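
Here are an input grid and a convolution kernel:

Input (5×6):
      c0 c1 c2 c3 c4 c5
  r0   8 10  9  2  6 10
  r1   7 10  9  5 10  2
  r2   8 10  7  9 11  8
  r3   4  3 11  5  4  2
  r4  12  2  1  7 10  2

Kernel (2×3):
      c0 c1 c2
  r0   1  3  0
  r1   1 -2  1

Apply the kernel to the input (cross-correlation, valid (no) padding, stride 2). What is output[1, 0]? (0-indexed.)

The receptive field on the input at this output position is [8 10 7 / 4 3 11]. Elementwise product with the kernel and sum: 8·1 + 10·3 + 4·1 + 3·-2 + 11·1.

47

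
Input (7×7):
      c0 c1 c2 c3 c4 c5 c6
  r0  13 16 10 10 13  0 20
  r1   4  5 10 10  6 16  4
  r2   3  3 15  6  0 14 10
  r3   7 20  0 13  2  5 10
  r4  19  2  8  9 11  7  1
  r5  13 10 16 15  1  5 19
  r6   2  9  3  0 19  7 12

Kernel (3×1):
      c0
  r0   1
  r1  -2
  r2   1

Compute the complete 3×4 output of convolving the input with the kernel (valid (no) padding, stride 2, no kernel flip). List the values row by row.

Output[0,0]: The receptive field on the input at this output position is [13 / 4 / 3]. Elementwise product with the kernel and sum: 13·1 + 4·-2 + 3·1.
Output[0,1]: The receptive field on the input at this output position is [10 / 10 / 15]. Elementwise product with the kernel and sum: 10·1 + 10·-2 + 15·1.

8 5 1 22
8 23 7 -9
-5 -21 28 -25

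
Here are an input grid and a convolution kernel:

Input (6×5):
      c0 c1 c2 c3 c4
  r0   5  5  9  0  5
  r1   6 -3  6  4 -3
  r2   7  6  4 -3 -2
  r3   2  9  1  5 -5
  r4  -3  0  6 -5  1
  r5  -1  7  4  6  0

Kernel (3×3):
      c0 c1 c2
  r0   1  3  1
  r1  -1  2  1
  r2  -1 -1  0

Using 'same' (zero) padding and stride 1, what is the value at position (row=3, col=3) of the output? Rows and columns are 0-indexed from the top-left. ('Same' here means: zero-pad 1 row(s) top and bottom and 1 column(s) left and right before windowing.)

-4

The receptive field on the zero-padded input at this output position is [4 -3 -2 / 1 5 -5 / 6 -5 1]. Elementwise product with the kernel and sum: 4·1 + -3·3 + -2·1 + 1·-1 + 5·2 + -5·1 + 6·-1 + -5·-1.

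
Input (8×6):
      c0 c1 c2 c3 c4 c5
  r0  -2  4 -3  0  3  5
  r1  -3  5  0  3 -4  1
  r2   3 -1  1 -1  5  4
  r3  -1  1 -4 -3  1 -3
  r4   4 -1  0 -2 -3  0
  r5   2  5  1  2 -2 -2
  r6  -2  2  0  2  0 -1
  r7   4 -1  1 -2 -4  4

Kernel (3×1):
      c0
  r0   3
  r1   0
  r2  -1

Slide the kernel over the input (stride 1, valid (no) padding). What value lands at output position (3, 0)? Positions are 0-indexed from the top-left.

-5

The receptive field on the input at this output position is [-1 / 4 / 2]. Elementwise product with the kernel and sum: -1·3 + 2·-1.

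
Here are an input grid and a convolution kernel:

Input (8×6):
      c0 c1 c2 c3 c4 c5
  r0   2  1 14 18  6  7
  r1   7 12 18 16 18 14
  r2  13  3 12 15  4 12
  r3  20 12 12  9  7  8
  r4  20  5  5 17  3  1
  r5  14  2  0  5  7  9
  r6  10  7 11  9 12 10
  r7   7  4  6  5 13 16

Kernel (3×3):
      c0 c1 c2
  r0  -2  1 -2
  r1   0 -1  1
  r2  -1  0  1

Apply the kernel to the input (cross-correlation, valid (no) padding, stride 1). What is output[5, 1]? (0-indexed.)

-15

The receptive field on the input at this output position is [2 0 5 / 7 11 9 / 4 6 5]. Elementwise product with the kernel and sum: 2·-2 + 0·1 + 5·-2 + 11·-1 + 9·1 + 4·-1 + 5·1.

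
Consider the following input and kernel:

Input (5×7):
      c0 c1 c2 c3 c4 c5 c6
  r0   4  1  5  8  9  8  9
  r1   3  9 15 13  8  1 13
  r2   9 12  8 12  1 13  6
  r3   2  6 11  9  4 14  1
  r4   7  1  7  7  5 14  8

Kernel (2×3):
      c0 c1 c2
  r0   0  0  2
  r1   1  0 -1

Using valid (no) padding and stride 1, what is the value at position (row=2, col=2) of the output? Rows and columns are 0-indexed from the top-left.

The receptive field on the input at this output position is [8 12 1 / 11 9 4]. Elementwise product with the kernel and sum: 1·2 + 11·1 + 4·-1.

9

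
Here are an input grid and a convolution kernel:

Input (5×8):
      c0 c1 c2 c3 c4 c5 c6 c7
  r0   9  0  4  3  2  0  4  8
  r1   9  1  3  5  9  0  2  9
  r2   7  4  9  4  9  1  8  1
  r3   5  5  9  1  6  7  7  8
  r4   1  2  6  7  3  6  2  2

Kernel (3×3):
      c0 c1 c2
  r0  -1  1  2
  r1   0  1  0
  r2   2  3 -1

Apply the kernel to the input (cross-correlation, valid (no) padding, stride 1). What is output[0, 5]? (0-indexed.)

47

The receptive field on the input at this output position is [0 4 8 / 0 2 9 / 1 8 1]. Elementwise product with the kernel and sum: 0·-1 + 4·1 + 8·2 + 2·1 + 1·2 + 8·3 + 1·-1.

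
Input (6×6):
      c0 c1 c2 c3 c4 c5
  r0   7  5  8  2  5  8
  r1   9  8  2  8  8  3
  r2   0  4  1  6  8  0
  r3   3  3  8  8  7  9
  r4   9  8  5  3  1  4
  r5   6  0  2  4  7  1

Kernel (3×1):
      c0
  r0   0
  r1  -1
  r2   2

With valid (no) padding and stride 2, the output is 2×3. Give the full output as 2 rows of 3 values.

Output[0,0]: The receptive field on the input at this output position is [7 / 9 / 0]. Elementwise product with the kernel and sum: 9·-1 + 0·2.
Output[0,1]: The receptive field on the input at this output position is [8 / 2 / 1]. Elementwise product with the kernel and sum: 2·-1 + 1·2.

-9 0 8
15 2 -5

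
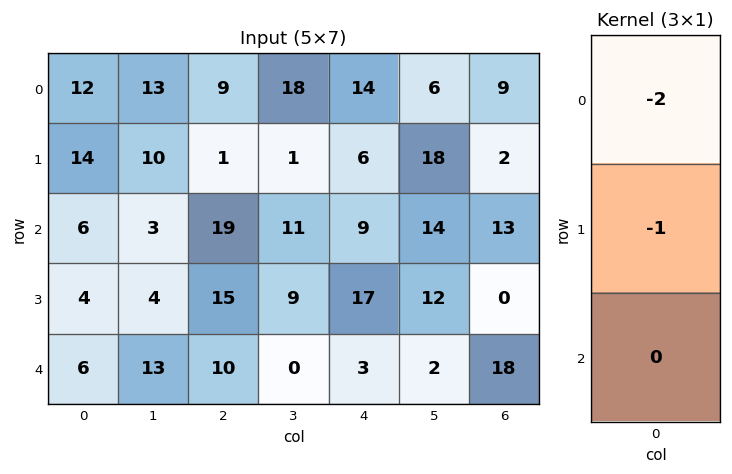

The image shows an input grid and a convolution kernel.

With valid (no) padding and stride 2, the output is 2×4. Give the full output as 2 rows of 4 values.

-38 -19 -34 -20
-16 -53 -35 -26

Output[0,0]: The receptive field on the input at this output position is [12 / 14 / 6]. Elementwise product with the kernel and sum: 12·-2 + 14·-1.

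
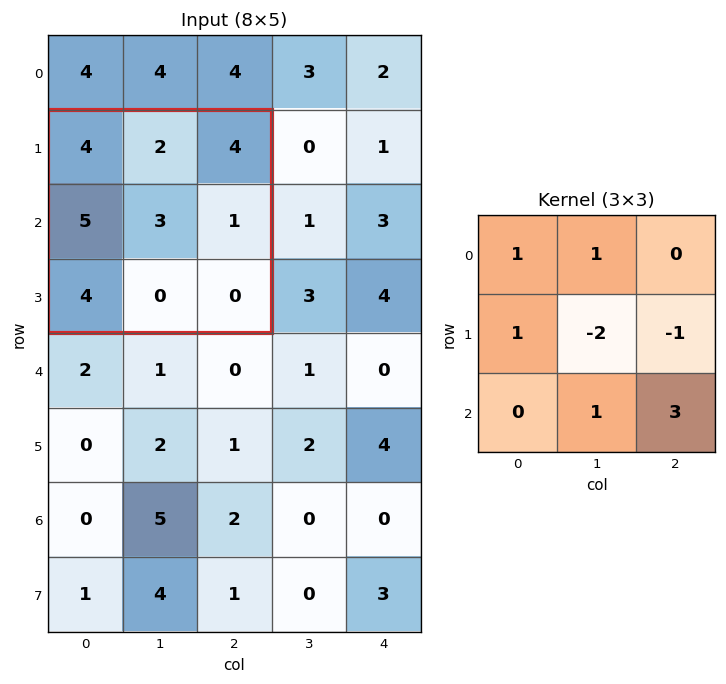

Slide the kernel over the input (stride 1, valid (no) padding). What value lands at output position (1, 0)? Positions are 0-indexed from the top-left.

The receptive field on the input at this output position is [4 2 4 / 5 3 1 / 4 0 0]. Elementwise product with the kernel and sum: 4·1 + 2·1 + 5·1 + 3·-2 + 1·-1 + 0·1 + 0·3.

4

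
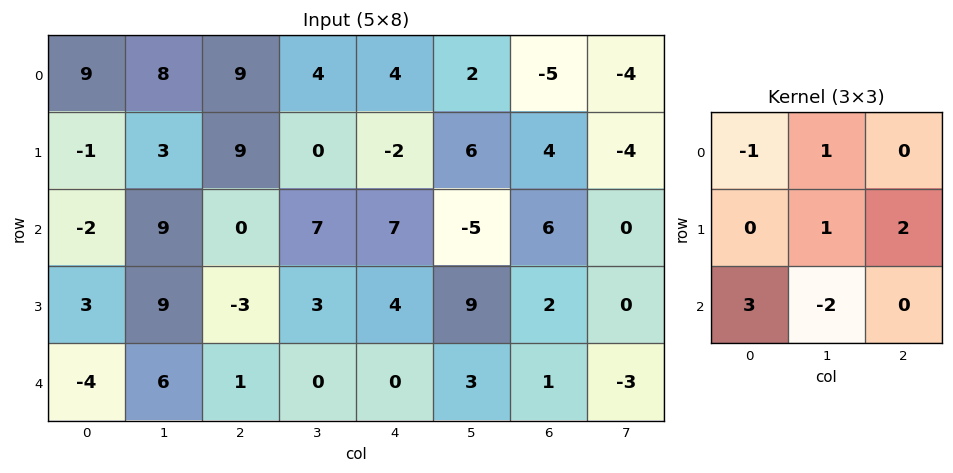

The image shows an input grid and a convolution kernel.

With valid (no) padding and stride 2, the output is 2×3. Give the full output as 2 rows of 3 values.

Output[0,0]: The receptive field on the input at this output position is [9 8 9 / -1 3 9 / -2 9 0]. Elementwise product with the kernel and sum: 9·-1 + 8·1 + 3·1 + 9·2 + -2·3 + 9·-2.

-4 -23 43
-10 21 -5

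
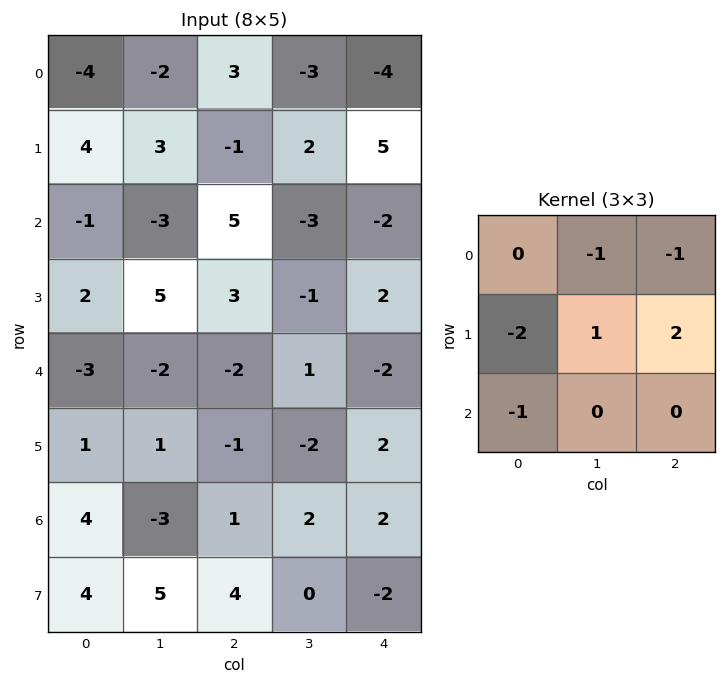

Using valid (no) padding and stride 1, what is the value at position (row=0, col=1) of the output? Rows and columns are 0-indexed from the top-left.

0

The receptive field on the input at this output position is [-2 3 -3 / 3 -1 2 / -3 5 -3]. Elementwise product with the kernel and sum: 3·-1 + -3·-1 + 3·-2 + -1·1 + 2·2 + -3·-1.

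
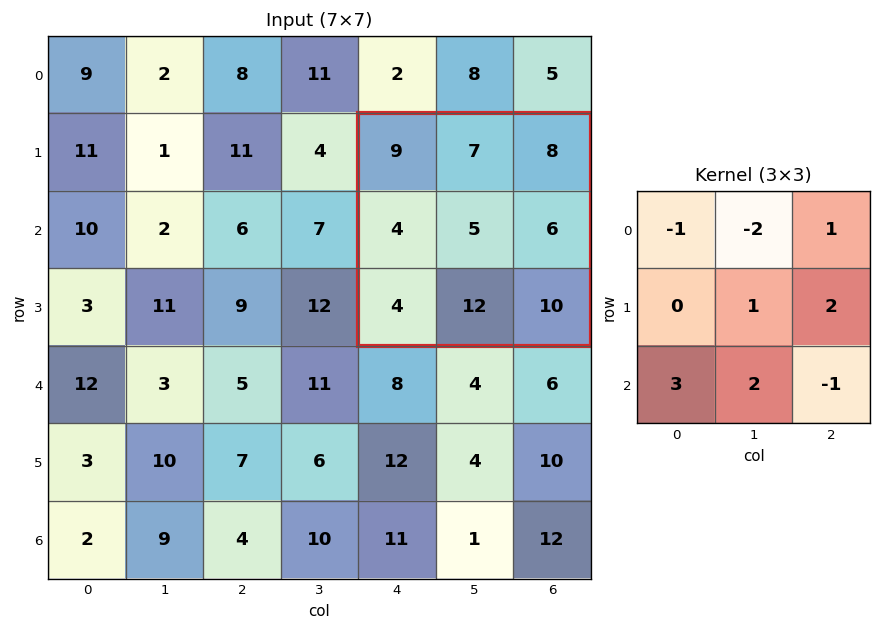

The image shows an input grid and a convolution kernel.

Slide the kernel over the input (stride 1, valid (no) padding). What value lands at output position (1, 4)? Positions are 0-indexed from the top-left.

28

The receptive field on the input at this output position is [9 7 8 / 4 5 6 / 4 12 10]. Elementwise product with the kernel and sum: 9·-1 + 7·-2 + 8·1 + 5·1 + 6·2 + 4·3 + 12·2 + 10·-1.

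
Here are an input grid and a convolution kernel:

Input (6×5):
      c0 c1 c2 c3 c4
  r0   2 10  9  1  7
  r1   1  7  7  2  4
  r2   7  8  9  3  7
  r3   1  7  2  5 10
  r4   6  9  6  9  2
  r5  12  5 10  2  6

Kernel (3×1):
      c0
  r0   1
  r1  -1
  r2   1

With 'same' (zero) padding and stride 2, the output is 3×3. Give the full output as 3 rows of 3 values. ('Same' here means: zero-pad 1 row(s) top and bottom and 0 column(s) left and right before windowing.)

-1 -2 -3
-5 0 7
7 6 14

Output[0,0]: The receptive field on the zero-padded input at this output position is [0 / 2 / 1]. Elementwise product with the kernel and sum: 0·1 + 2·-1 + 1·1.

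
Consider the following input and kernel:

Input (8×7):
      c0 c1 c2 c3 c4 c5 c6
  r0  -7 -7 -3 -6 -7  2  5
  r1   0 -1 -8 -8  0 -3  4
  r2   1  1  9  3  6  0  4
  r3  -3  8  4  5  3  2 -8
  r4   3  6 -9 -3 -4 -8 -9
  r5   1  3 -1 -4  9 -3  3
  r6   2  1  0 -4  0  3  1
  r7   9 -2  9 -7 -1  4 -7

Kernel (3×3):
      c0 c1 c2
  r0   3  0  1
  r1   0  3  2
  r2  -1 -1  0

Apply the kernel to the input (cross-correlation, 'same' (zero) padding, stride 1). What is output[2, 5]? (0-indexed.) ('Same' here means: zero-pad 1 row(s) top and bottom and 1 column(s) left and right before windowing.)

The receptive field on the zero-padded input at this output position is [0 -3 4 / 6 0 4 / 3 2 -8]. Elementwise product with the kernel and sum: 0·3 + 4·1 + 0·3 + 4·2 + 3·-1 + 2·-1.

7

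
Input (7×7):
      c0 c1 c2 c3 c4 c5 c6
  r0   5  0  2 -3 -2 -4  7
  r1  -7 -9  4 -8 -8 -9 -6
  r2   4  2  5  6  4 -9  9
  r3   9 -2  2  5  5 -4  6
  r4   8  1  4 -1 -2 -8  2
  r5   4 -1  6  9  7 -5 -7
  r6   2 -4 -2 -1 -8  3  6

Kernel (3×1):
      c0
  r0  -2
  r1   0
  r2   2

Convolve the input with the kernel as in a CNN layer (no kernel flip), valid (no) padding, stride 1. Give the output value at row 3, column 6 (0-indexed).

The receptive field on the input at this output position is [6 / 2 / -7]. Elementwise product with the kernel and sum: 6·-2 + -7·2.

-26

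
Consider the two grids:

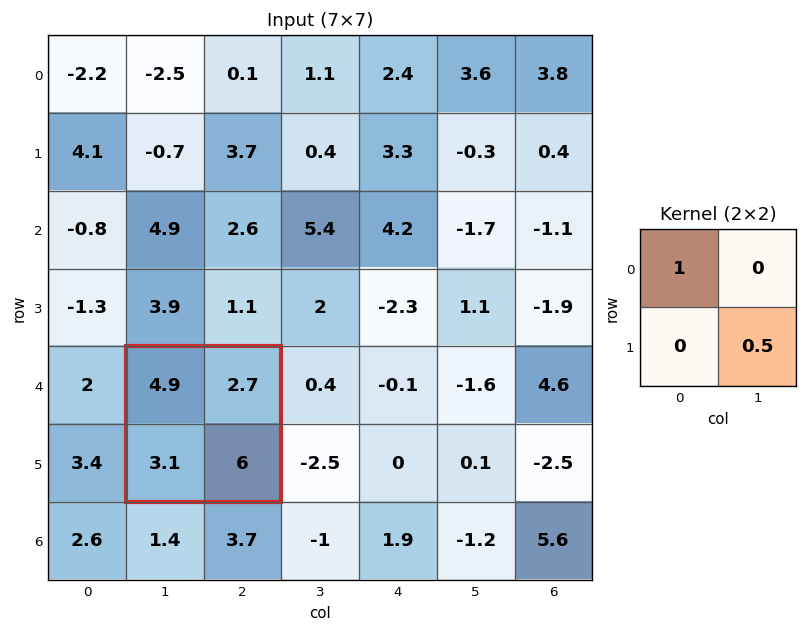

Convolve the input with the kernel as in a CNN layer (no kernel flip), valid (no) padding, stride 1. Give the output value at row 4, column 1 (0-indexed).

The receptive field on the input at this output position is [4.9 2.7 / 3.1 6]. Elementwise product with the kernel and sum: 4.9·1 + 6·0.5.

7.9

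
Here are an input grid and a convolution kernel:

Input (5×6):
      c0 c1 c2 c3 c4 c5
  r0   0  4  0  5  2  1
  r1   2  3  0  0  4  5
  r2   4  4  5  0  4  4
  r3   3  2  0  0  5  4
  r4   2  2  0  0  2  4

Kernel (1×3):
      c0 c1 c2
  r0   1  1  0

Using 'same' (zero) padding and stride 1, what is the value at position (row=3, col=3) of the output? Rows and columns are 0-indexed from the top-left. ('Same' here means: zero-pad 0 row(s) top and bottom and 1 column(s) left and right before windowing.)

The receptive field on the zero-padded input at this output position is [0 0 5]. Elementwise product with the kernel and sum: 0·1 + 0·1.

0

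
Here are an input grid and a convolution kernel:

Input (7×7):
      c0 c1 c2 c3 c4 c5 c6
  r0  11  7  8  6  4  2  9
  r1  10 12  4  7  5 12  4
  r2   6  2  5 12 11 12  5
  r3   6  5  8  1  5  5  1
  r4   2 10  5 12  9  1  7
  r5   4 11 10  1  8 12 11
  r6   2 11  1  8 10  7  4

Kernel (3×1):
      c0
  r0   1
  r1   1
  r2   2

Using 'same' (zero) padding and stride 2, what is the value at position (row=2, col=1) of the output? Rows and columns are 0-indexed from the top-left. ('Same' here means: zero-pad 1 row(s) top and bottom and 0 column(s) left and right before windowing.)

33

The receptive field on the zero-padded input at this output position is [8 / 5 / 10]. Elementwise product with the kernel and sum: 8·1 + 5·1 + 10·2.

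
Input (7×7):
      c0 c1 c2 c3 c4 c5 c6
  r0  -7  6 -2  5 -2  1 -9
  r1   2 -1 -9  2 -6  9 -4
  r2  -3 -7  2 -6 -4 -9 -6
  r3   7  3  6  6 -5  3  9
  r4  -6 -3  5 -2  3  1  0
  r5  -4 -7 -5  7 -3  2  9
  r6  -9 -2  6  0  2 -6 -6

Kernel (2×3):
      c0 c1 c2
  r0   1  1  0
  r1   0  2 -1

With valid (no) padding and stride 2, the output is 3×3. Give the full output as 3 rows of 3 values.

Output[0,0]: The receptive field on the input at this output position is [-7 6 -2 / 2 -1 -9]. Elementwise product with the kernel and sum: -7·1 + 6·1 + -1·2 + -9·-1.

6 13 21
-10 13 -16
-18 20 -1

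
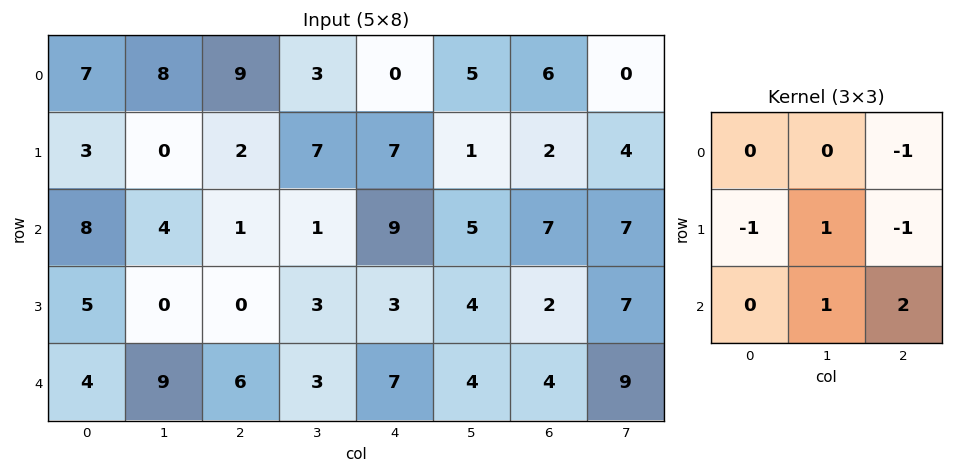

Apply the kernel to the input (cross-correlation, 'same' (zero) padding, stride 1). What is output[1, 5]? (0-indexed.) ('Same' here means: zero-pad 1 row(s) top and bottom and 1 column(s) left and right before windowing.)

The receptive field on the zero-padded input at this output position is [0 5 6 / 7 1 2 / 9 5 7]. Elementwise product with the kernel and sum: 6·-1 + 7·-1 + 1·1 + 2·-1 + 5·1 + 7·2.

5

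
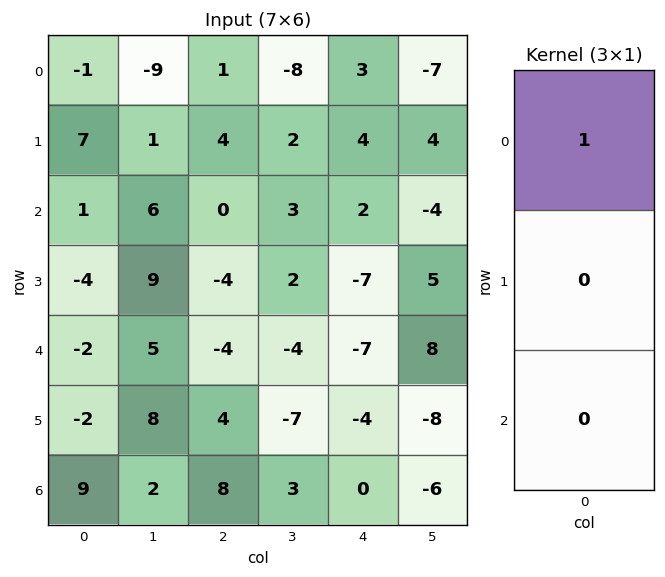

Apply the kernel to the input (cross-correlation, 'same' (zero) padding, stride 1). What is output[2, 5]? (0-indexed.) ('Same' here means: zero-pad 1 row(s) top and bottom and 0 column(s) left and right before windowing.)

The receptive field on the zero-padded input at this output position is [4 / -4 / 5]. Elementwise product with the kernel and sum: 4·1.

4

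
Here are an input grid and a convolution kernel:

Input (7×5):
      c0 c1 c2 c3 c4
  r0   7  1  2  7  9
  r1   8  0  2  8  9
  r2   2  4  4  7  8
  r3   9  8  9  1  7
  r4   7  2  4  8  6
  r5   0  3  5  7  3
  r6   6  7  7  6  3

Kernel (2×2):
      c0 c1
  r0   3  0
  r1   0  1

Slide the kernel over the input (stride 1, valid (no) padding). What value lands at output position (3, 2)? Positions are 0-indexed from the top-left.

The receptive field on the input at this output position is [9 1 / 4 8]. Elementwise product with the kernel and sum: 9·3 + 8·1.

35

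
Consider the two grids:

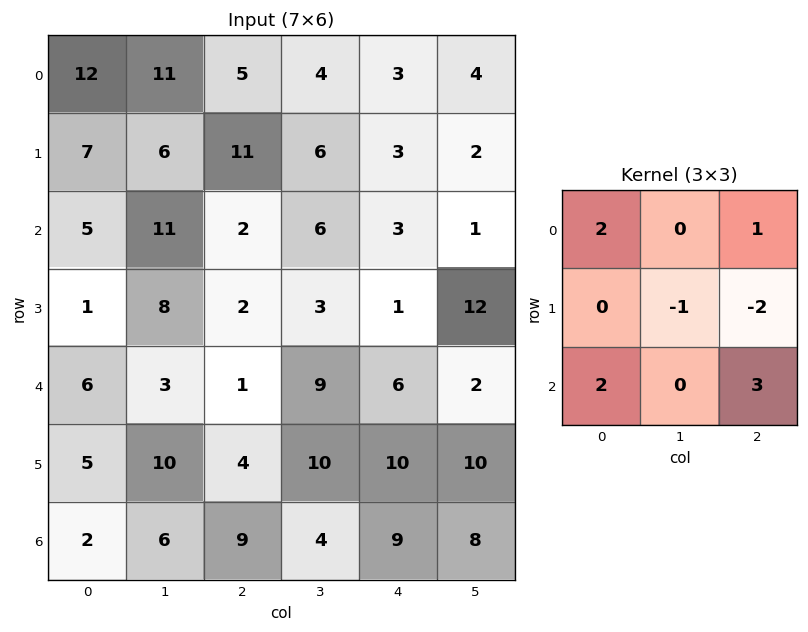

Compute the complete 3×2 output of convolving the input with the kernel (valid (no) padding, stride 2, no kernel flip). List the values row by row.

17 14
15 22
26 23

Output[0,0]: The receptive field on the input at this output position is [12 11 5 / 7 6 11 / 5 11 2]. Elementwise product with the kernel and sum: 12·2 + 5·1 + 6·-1 + 11·-2 + 5·2 + 2·3.
Output[0,1]: The receptive field on the input at this output position is [5 4 3 / 11 6 3 / 2 6 3]. Elementwise product with the kernel and sum: 5·2 + 3·1 + 6·-1 + 3·-2 + 2·2 + 3·3.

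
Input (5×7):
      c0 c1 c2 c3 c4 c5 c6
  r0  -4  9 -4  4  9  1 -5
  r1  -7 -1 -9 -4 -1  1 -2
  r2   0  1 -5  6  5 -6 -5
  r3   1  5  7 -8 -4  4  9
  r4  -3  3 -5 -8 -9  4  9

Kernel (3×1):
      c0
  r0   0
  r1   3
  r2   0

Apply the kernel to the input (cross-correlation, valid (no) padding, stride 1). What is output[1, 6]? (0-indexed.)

-15

The receptive field on the input at this output position is [-2 / -5 / 9]. Elementwise product with the kernel and sum: -5·3.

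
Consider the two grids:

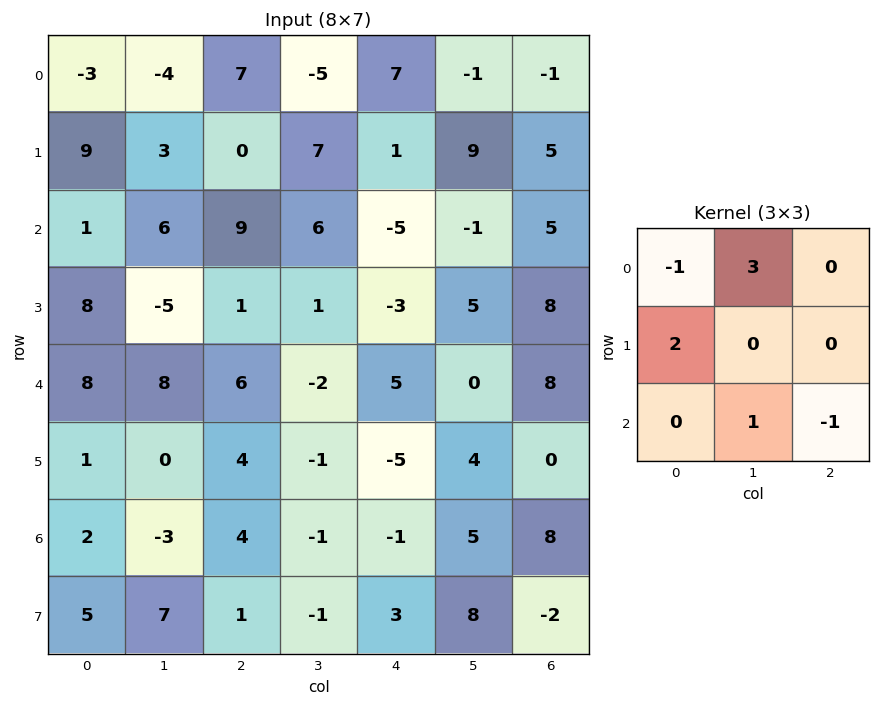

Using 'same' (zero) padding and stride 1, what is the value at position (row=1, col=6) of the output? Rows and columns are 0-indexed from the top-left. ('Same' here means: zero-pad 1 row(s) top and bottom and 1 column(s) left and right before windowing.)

21

The receptive field on the zero-padded input at this output position is [-1 -1 0 / 9 5 0 / -1 5 0]. Elementwise product with the kernel and sum: -1·-1 + -1·3 + 9·2 + 5·1 + 0·-1.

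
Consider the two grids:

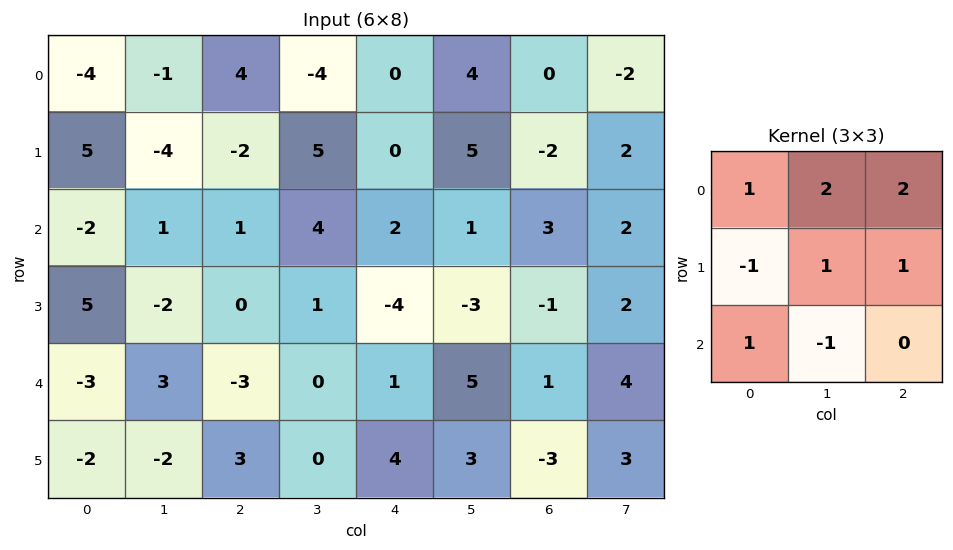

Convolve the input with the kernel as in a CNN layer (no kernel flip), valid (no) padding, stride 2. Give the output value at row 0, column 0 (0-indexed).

The receptive field on the input at this output position is [-4 -1 4 / 5 -4 -2 / -2 1 1]. Elementwise product with the kernel and sum: -4·1 + -1·2 + 4·2 + 5·-1 + -4·1 + -2·1 + -2·1 + 1·-1.

-12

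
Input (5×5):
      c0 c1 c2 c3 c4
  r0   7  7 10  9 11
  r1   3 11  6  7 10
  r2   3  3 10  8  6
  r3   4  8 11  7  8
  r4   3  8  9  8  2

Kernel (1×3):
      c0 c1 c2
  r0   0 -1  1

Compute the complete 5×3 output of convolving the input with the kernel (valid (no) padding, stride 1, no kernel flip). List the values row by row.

3 -1 2
-5 1 3
7 -2 -2
3 -4 1
1 -1 -6

Output[0,0]: The receptive field on the input at this output position is [7 7 10]. Elementwise product with the kernel and sum: 7·-1 + 10·1.
Output[0,1]: The receptive field on the input at this output position is [7 10 9]. Elementwise product with the kernel and sum: 10·-1 + 9·1.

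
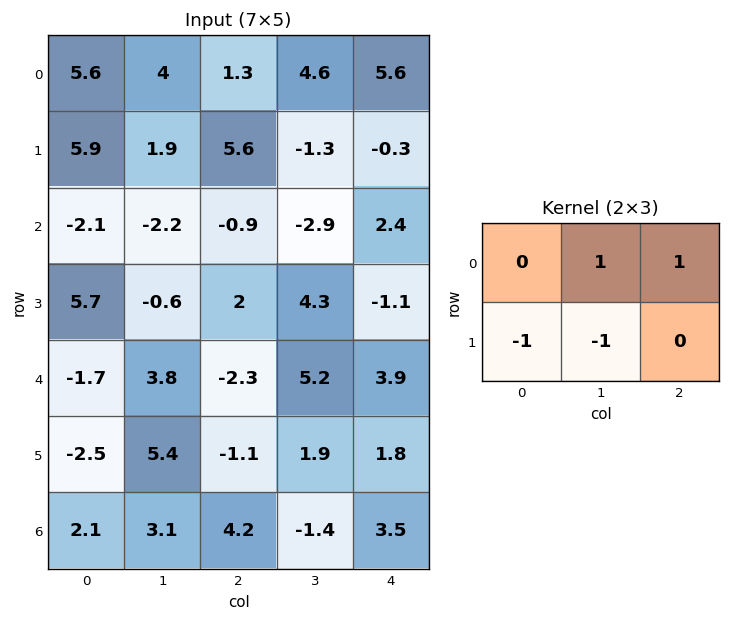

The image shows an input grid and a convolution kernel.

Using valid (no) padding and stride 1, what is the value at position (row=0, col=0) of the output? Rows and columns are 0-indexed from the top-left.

-2.5

The receptive field on the input at this output position is [5.6 4 1.3 / 5.9 1.9 5.6]. Elementwise product with the kernel and sum: 4·1 + 1.3·1 + 5.9·-1 + 1.9·-1.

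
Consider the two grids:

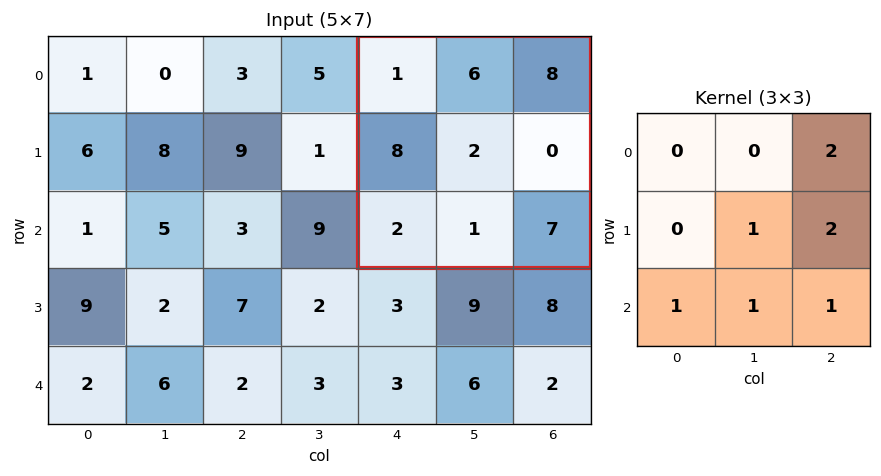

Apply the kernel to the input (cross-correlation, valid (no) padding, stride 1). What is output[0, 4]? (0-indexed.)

28

The receptive field on the input at this output position is [1 6 8 / 8 2 0 / 2 1 7]. Elementwise product with the kernel and sum: 8·2 + 2·1 + 0·2 + 2·1 + 1·1 + 7·1.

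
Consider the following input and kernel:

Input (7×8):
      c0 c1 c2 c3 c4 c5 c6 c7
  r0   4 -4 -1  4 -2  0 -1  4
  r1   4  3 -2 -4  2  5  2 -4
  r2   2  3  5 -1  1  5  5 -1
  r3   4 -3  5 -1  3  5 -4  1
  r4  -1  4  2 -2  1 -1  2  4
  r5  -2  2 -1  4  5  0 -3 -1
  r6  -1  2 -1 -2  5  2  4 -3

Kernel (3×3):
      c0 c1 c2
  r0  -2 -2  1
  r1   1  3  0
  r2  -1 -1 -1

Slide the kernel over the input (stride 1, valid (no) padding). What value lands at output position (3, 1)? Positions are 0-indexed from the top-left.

The receptive field on the input at this output position is [-3 5 -1 / 4 2 -2 / 2 -1 4]. Elementwise product with the kernel and sum: -3·-2 + 5·-2 + -1·1 + 4·1 + 2·3 + 2·-1 + -1·-1 + 4·-1.

0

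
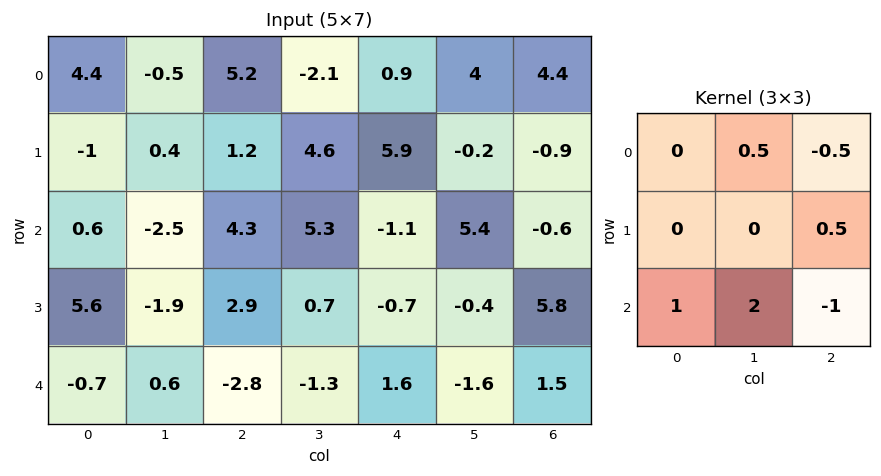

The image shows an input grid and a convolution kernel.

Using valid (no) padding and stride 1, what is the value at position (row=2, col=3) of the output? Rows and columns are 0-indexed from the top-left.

The receptive field on the input at this output position is [5.3 -1.1 5.4 / 0.7 -0.7 -0.4 / -1.3 1.6 -1.6]. Elementwise product with the kernel and sum: -1.1·0.5 + 5.4·-0.5 + -0.4·0.5 + -1.3·1 + 1.6·2 + -1.6·-1.

0.05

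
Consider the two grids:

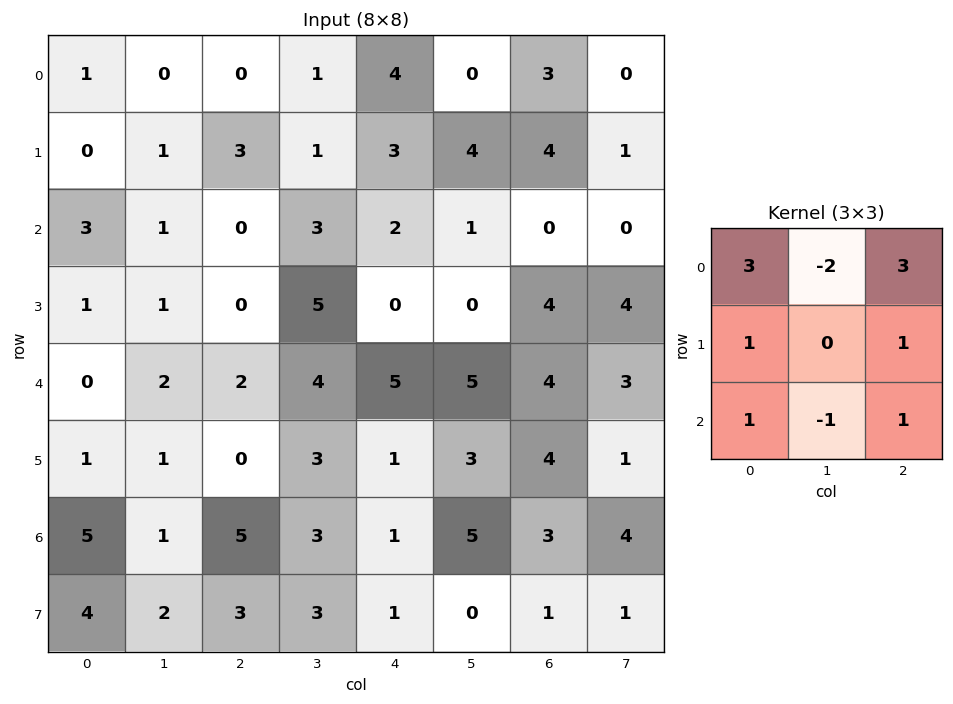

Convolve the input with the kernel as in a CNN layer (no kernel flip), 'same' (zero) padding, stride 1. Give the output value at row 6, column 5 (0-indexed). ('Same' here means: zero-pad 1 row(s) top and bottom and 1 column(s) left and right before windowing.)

15

The receptive field on the zero-padded input at this output position is [1 3 4 / 1 5 3 / 1 0 1]. Elementwise product with the kernel and sum: 1·3 + 3·-2 + 4·3 + 1·1 + 3·1 + 1·1 + 0·-1 + 1·1.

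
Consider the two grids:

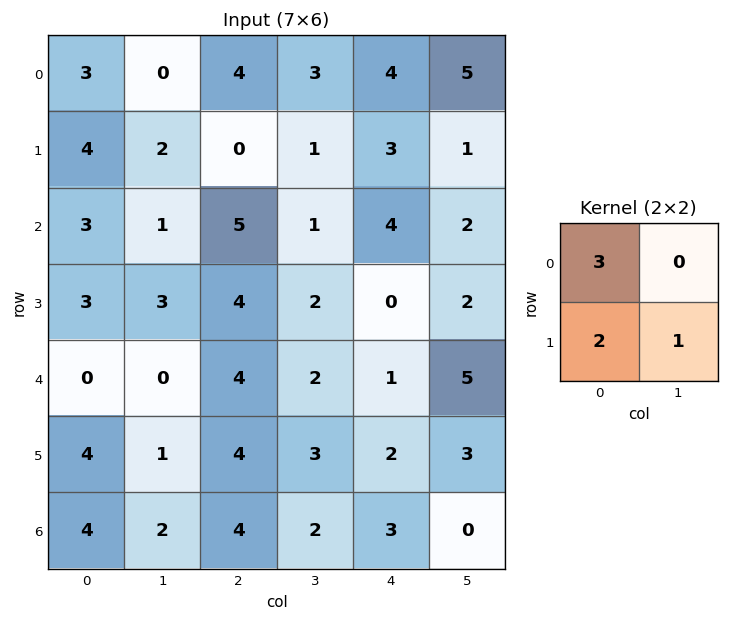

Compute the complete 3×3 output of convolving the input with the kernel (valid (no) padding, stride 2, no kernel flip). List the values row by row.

Output[0,0]: The receptive field on the input at this output position is [3 0 / 4 2]. Elementwise product with the kernel and sum: 3·3 + 4·2 + 2·1.

19 13 19
18 25 14
9 23 10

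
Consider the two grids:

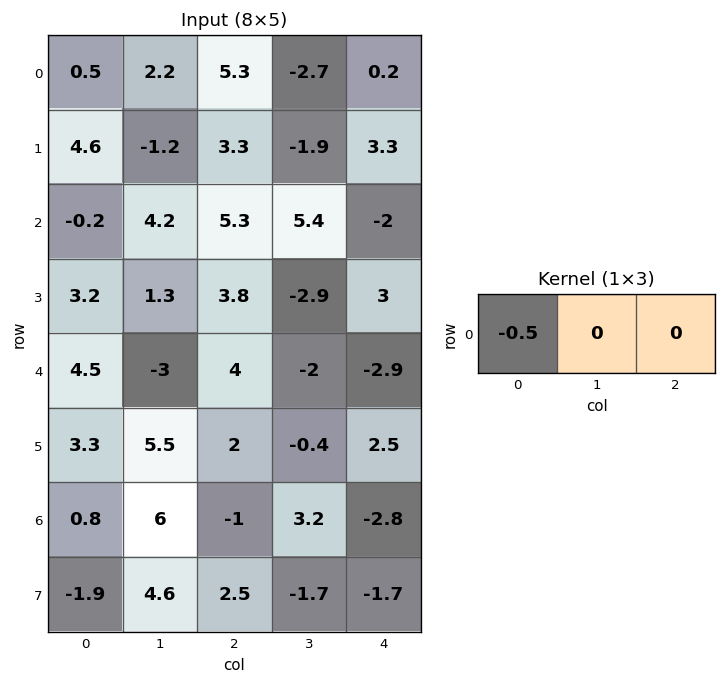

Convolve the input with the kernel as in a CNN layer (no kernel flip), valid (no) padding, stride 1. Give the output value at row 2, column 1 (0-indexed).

The receptive field on the input at this output position is [4.2 5.3 5.4]. Elementwise product with the kernel and sum: 4.2·-0.5.

-2.1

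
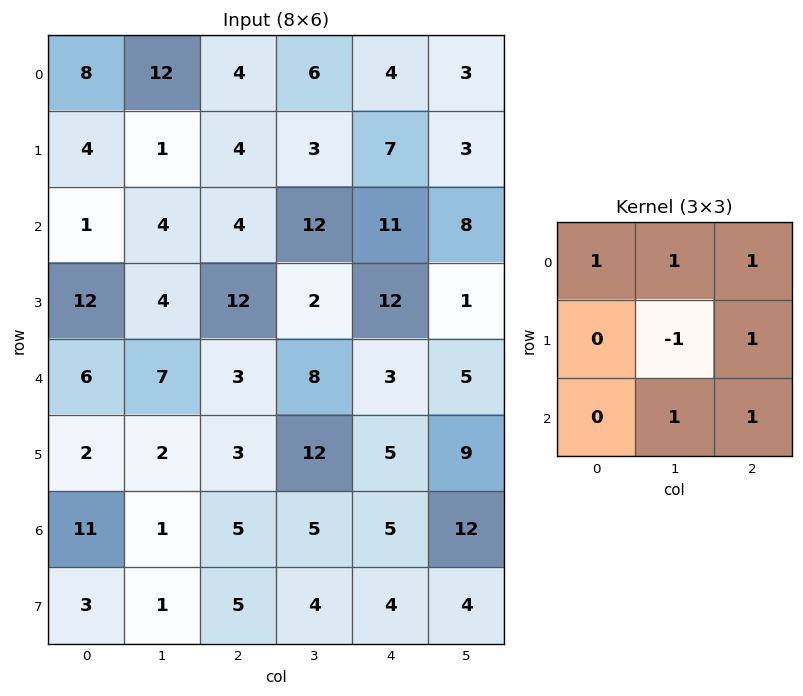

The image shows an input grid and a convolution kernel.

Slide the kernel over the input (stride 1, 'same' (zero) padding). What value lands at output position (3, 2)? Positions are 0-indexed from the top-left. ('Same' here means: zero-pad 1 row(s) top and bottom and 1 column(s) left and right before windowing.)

21

The receptive field on the zero-padded input at this output position is [4 4 12 / 4 12 2 / 7 3 8]. Elementwise product with the kernel and sum: 4·1 + 4·1 + 12·1 + 12·-1 + 2·1 + 3·1 + 8·1.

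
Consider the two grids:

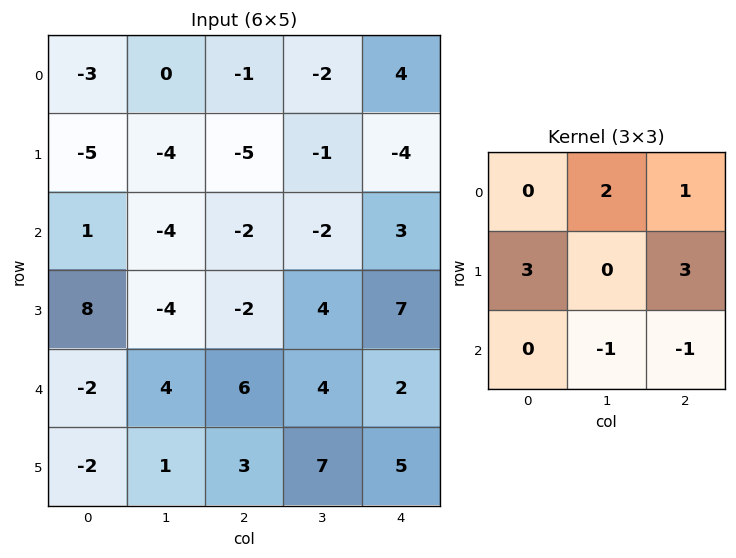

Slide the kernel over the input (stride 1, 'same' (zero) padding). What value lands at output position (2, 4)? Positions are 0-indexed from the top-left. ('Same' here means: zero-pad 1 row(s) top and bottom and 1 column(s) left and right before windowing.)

-21

The receptive field on the zero-padded input at this output position is [-1 -4 0 / -2 3 0 / 4 7 0]. Elementwise product with the kernel and sum: -4·2 + 0·1 + -2·3 + 0·3 + 7·-1 + 0·-1.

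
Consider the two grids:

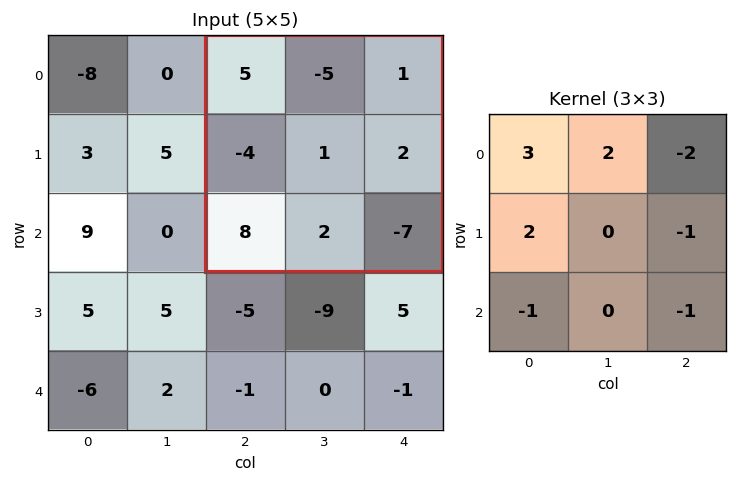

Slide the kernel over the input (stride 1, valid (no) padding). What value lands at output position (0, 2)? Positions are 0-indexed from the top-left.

-8

The receptive field on the input at this output position is [5 -5 1 / -4 1 2 / 8 2 -7]. Elementwise product with the kernel and sum: 5·3 + -5·2 + 1·-2 + -4·2 + 2·-1 + 8·-1 + -7·-1.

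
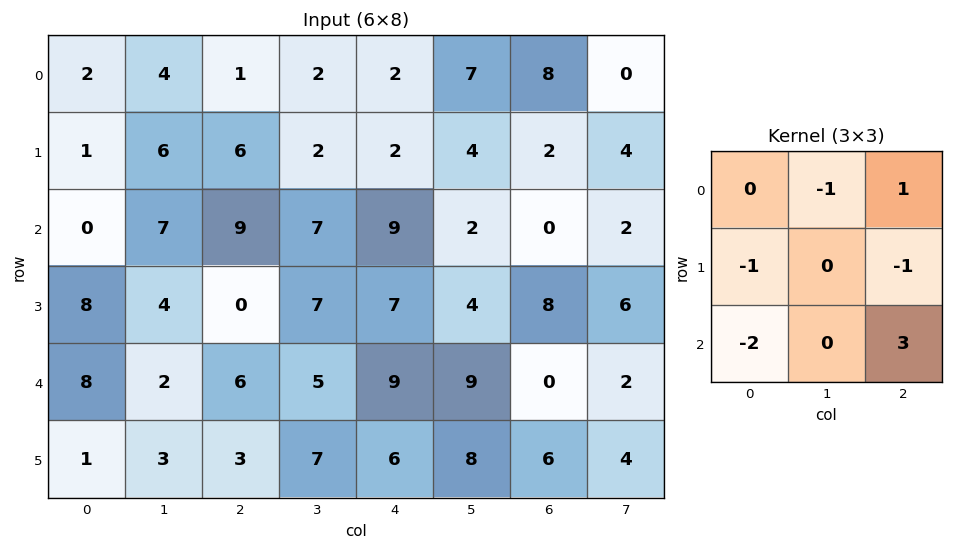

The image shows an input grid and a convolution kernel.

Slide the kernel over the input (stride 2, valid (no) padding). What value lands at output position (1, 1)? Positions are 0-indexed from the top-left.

The receptive field on the input at this output position is [9 7 9 / 0 7 7 / 6 5 9]. Elementwise product with the kernel and sum: 7·-1 + 9·1 + 0·-1 + 7·-1 + 6·-2 + 9·3.

10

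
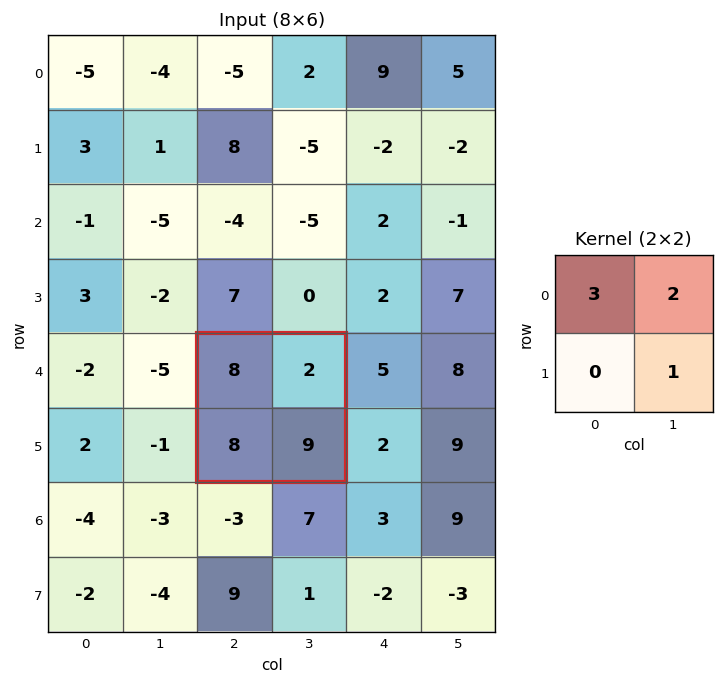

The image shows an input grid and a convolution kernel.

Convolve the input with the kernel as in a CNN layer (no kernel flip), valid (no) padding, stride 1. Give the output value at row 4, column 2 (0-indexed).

The receptive field on the input at this output position is [8 2 / 8 9]. Elementwise product with the kernel and sum: 8·3 + 2·2 + 9·1.

37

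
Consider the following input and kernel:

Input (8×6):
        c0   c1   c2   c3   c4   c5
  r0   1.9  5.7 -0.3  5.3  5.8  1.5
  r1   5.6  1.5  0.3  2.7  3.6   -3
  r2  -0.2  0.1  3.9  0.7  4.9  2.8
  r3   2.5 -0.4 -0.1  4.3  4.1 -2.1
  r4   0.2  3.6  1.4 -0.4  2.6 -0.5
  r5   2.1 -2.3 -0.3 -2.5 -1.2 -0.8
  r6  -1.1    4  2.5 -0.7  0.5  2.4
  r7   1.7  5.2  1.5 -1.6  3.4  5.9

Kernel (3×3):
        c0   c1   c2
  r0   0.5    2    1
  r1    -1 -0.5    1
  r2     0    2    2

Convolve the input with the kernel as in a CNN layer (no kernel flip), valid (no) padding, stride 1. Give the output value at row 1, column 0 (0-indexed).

The receptive field on the input at this output position is [5.6 1.5 0.3 / -0.2 0.1 3.9 / 2.5 -0.4 -0.1]. Elementwise product with the kernel and sum: 5.6·0.5 + 1.5·2 + 0.3·1 + -0.2·-1 + 0.1·-0.5 + 3.9·1 + -0.4·2 + -0.1·2.

9.15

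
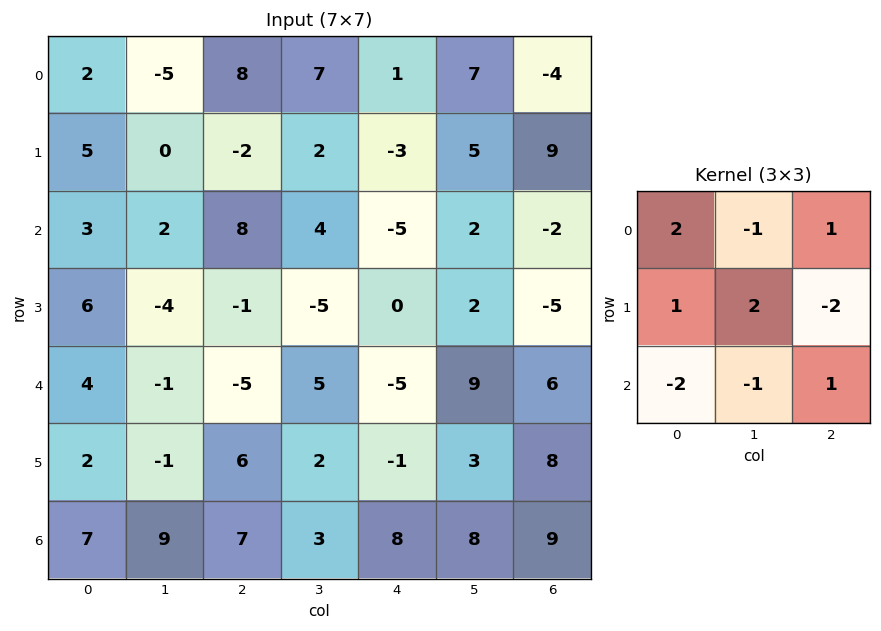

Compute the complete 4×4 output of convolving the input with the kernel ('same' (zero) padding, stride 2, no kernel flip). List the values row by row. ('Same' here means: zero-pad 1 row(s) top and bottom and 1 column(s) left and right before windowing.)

Output[0,0]: The receptive field on the zero-padded input at this output position is [0 0 0 / 0 2 -5 / 0 5 0]. Elementwise product with the kernel and sum: 0·2 + 0·-1 + 0·1 + 0·1 + 2·2 + -5·-2 + 0·-2 + 5·-1 + 0·1.
Output[0,1]: The receptive field on the zero-padded input at this output position is [0 0 0 / -5 8 7 / 0 -2 2]. Elementwise product with the kernel and sum: 0·2 + 0·-1 + 0·1 + -5·1 + 8·2 + 7·-2 + 0·-2 + -2·-1 + 2·1.

9 1 -1 -20
-13 18 14 0
-3 -35 -31 16
-7 11 11 24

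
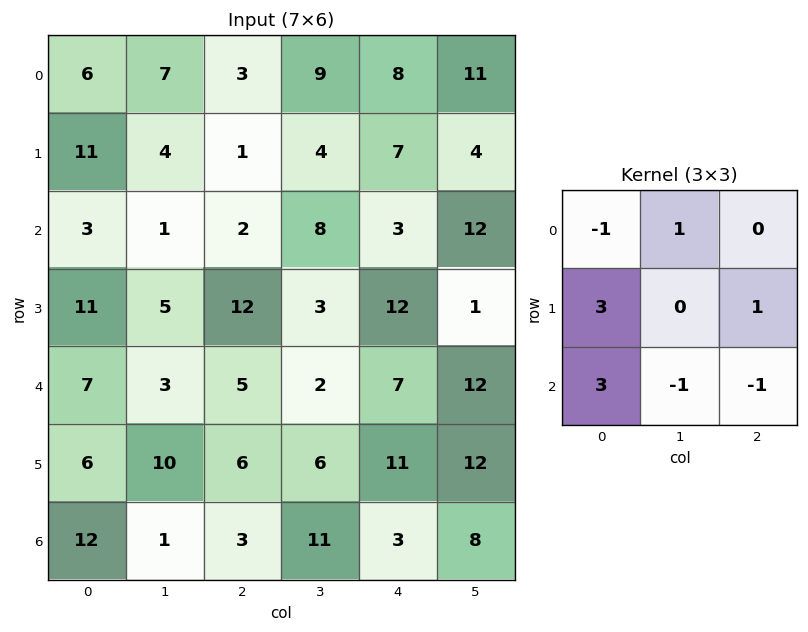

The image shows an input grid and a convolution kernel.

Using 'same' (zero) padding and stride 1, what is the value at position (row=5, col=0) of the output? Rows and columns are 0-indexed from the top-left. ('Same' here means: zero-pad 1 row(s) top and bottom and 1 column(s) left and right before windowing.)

The receptive field on the zero-padded input at this output position is [0 7 3 / 0 6 10 / 0 12 1]. Elementwise product with the kernel and sum: 0·-1 + 7·1 + 0·3 + 10·1 + 0·3 + 12·-1 + 1·-1.

4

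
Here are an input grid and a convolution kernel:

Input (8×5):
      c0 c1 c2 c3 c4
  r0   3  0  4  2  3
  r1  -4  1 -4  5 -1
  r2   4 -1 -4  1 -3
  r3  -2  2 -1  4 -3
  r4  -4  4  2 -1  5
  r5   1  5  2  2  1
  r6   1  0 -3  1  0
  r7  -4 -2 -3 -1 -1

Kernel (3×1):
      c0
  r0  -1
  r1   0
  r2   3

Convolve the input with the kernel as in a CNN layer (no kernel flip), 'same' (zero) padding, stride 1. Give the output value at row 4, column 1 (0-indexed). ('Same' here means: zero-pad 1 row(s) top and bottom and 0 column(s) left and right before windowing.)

13

The receptive field on the zero-padded input at this output position is [2 / 4 / 5]. Elementwise product with the kernel and sum: 2·-1 + 5·3.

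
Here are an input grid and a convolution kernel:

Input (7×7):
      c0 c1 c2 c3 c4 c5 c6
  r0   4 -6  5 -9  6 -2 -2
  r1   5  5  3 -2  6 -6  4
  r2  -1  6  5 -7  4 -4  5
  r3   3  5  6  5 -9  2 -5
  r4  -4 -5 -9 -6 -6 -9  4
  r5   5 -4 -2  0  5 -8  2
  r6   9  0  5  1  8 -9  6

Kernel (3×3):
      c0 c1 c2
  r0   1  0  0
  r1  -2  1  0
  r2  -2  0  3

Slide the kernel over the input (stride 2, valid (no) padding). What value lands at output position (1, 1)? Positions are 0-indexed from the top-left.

-2

The receptive field on the input at this output position is [5 -7 4 / 6 5 -9 / -9 -6 -6]. Elementwise product with the kernel and sum: 5·1 + 6·-2 + 5·1 + -9·-2 + -6·3.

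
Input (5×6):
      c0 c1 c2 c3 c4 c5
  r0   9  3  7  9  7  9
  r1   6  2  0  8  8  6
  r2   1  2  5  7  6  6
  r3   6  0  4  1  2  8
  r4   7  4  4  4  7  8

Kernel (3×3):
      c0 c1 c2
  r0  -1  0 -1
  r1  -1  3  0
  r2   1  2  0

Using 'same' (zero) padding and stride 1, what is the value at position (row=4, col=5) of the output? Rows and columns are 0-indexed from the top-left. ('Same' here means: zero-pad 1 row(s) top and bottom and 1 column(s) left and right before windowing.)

15

The receptive field on the zero-padded input at this output position is [2 8 0 / 7 8 0 / 0 0 0]. Elementwise product with the kernel and sum: 2·-1 + 0·-1 + 7·-1 + 8·3 + 0·1 + 0·2.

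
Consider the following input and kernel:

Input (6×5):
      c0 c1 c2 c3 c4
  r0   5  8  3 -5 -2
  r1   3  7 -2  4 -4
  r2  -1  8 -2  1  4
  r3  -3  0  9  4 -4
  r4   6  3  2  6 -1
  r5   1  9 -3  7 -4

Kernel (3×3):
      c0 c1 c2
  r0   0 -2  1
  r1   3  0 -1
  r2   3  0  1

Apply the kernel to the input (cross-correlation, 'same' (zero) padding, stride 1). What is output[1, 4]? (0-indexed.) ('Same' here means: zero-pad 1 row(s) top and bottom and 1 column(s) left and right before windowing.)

19

The receptive field on the zero-padded input at this output position is [-5 -2 0 / 4 -4 0 / 1 4 0]. Elementwise product with the kernel and sum: -2·-2 + 0·1 + 4·3 + 0·-1 + 1·3 + 0·1.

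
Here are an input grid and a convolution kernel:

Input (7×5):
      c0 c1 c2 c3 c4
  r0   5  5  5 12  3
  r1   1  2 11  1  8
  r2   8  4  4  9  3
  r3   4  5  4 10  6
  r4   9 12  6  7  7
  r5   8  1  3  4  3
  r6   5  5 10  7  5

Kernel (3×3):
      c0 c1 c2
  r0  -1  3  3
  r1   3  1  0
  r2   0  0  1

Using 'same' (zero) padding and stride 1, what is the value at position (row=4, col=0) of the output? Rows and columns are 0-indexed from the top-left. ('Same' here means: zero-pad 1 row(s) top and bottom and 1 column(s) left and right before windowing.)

The receptive field on the zero-padded input at this output position is [0 4 5 / 0 9 12 / 0 8 1]. Elementwise product with the kernel and sum: 0·-1 + 4·3 + 5·3 + 0·3 + 9·1 + 1·1.

37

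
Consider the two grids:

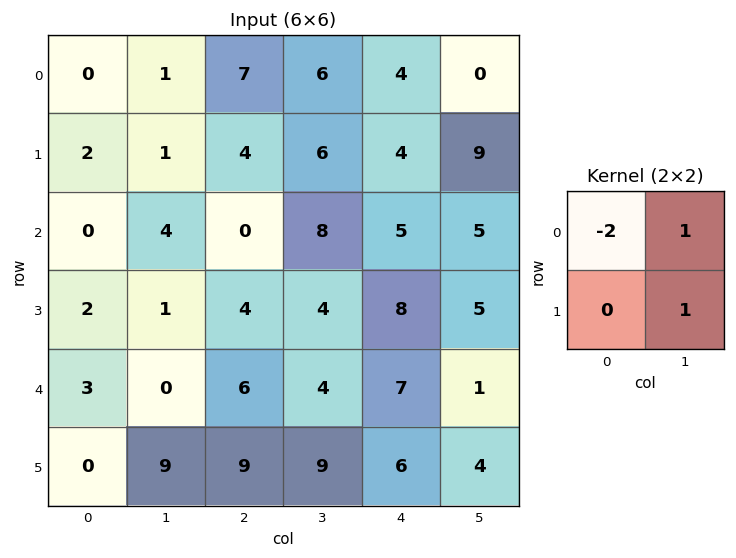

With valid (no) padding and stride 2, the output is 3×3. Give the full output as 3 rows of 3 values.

Output[0,0]: The receptive field on the input at this output position is [0 1 / 2 1]. Elementwise product with the kernel and sum: 0·-2 + 1·1 + 1·1.
Output[0,1]: The receptive field on the input at this output position is [7 6 / 4 6]. Elementwise product with the kernel and sum: 7·-2 + 6·1 + 6·1.

2 -2 1
5 12 0
3 1 -9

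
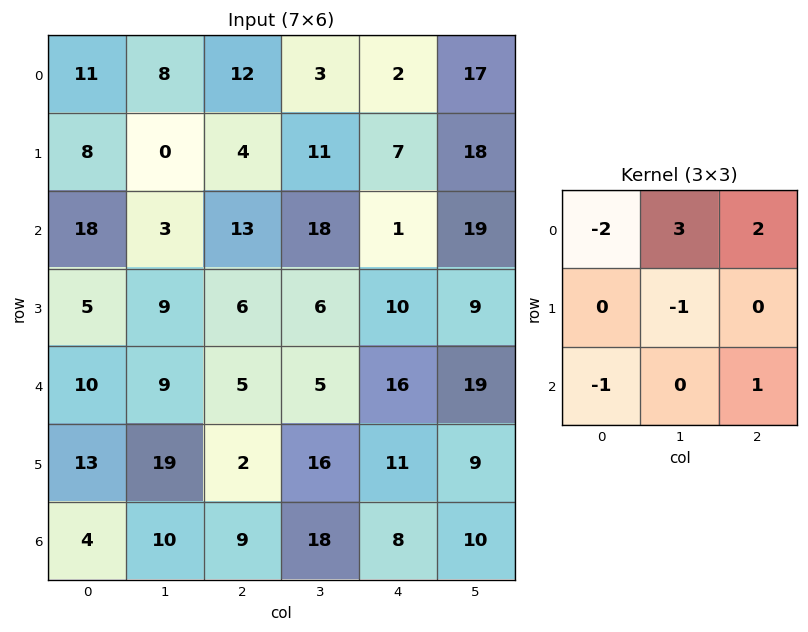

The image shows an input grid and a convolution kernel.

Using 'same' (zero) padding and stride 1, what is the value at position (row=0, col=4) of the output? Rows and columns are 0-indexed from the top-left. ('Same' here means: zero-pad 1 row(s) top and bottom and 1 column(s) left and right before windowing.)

The receptive field on the zero-padded input at this output position is [0 0 0 / 3 2 17 / 11 7 18]. Elementwise product with the kernel and sum: 0·-2 + 0·3 + 0·2 + 2·-1 + 11·-1 + 18·1.

5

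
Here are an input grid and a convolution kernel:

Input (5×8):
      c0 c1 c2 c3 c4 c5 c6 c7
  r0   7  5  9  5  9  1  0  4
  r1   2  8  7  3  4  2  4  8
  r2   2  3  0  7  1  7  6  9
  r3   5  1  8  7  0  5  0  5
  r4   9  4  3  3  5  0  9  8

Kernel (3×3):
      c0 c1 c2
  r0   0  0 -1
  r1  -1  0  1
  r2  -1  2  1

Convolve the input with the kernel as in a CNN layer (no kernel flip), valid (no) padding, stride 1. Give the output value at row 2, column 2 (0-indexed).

The receptive field on the input at this output position is [0 7 1 / 8 7 0 / 3 3 5]. Elementwise product with the kernel and sum: 1·-1 + 8·-1 + 0·1 + 3·-1 + 3·2 + 5·1.

-1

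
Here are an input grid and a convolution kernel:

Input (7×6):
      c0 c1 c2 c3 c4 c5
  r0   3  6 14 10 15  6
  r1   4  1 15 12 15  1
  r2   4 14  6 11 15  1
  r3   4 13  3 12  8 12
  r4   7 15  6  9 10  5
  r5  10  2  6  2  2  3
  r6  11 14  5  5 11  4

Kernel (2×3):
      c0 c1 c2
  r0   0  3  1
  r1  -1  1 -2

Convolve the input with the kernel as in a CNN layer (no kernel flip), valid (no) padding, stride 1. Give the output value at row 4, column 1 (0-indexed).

27

The receptive field on the input at this output position is [15 6 9 / 2 6 2]. Elementwise product with the kernel and sum: 6·3 + 9·1 + 2·-1 + 6·1 + 2·-2.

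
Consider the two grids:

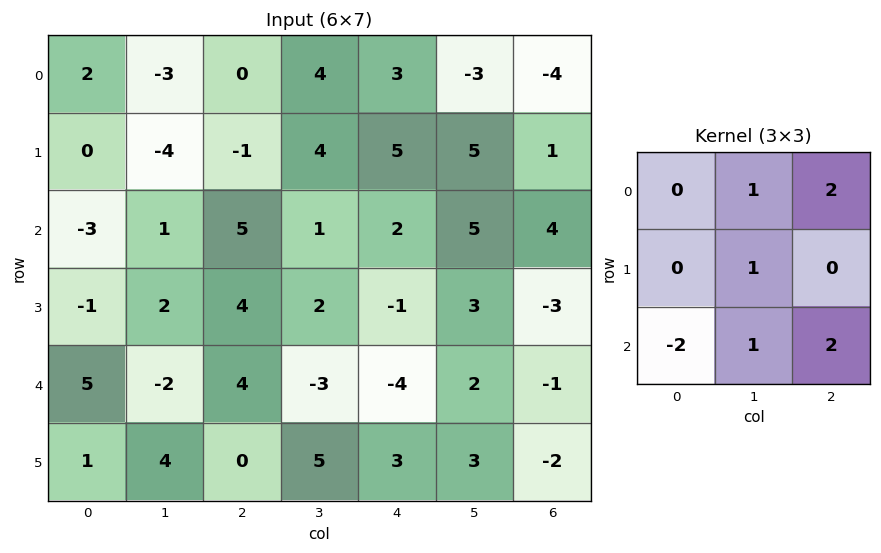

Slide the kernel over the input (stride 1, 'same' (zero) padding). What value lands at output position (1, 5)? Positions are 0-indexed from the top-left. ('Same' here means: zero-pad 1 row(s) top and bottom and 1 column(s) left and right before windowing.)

The receptive field on the zero-padded input at this output position is [3 -3 -4 / 5 5 1 / 2 5 4]. Elementwise product with the kernel and sum: -3·1 + -4·2 + 5·1 + 2·-2 + 5·1 + 4·2.

3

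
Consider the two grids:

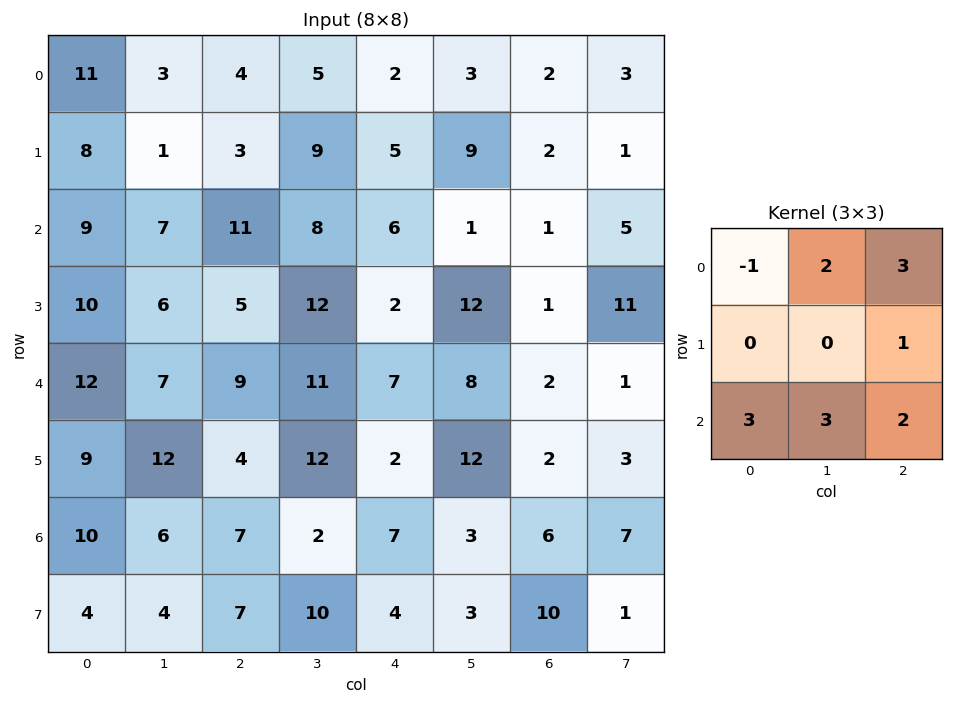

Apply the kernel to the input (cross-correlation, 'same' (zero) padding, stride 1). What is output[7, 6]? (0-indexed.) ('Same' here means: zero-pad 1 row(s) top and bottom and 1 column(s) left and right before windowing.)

The receptive field on the zero-padded input at this output position is [3 6 7 / 3 10 1 / 0 0 0]. Elementwise product with the kernel and sum: 3·-1 + 6·2 + 7·3 + 1·1 + 0·3 + 0·3 + 0·2.

31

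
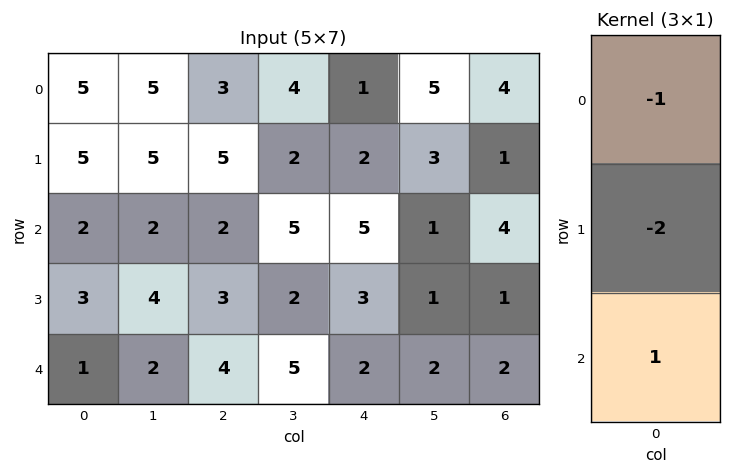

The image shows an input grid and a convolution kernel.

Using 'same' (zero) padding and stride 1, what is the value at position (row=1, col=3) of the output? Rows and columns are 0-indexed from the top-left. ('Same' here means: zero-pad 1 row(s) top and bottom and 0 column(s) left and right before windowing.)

-3

The receptive field on the zero-padded input at this output position is [4 / 2 / 5]. Elementwise product with the kernel and sum: 4·-1 + 2·-2 + 5·1.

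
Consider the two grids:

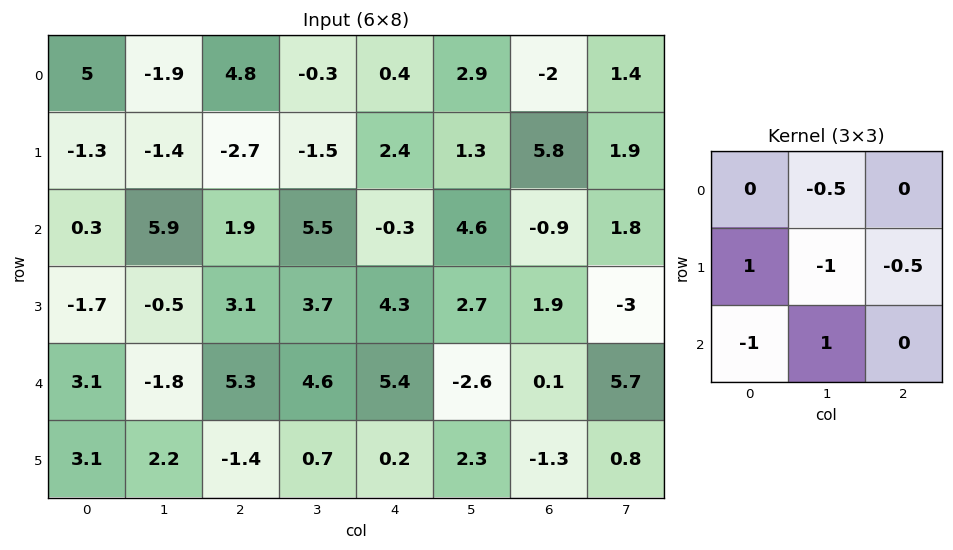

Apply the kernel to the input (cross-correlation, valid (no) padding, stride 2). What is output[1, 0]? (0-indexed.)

-10.6

The receptive field on the input at this output position is [0.3 5.9 1.9 / -1.7 -0.5 3.1 / 3.1 -1.8 5.3]. Elementwise product with the kernel and sum: 5.9·-0.5 + -1.7·1 + -0.5·-1 + 3.1·-0.5 + 3.1·-1 + -1.8·1.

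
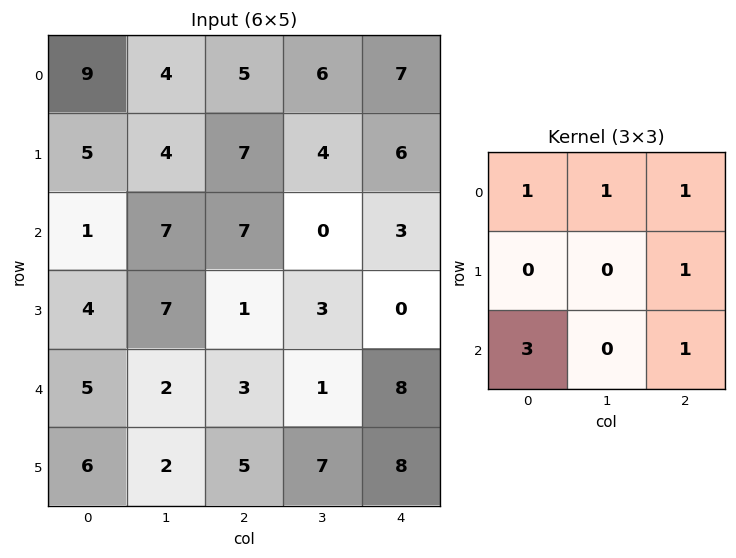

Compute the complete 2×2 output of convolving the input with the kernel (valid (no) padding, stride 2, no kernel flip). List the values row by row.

Output[0,0]: The receptive field on the input at this output position is [9 4 5 / 5 4 7 / 1 7 7]. Elementwise product with the kernel and sum: 9·1 + 4·1 + 5·1 + 7·1 + 1·3 + 7·1.
Output[0,1]: The receptive field on the input at this output position is [5 6 7 / 7 4 6 / 7 0 3]. Elementwise product with the kernel and sum: 5·1 + 6·1 + 7·1 + 6·1 + 7·3 + 3·1.

35 48
34 27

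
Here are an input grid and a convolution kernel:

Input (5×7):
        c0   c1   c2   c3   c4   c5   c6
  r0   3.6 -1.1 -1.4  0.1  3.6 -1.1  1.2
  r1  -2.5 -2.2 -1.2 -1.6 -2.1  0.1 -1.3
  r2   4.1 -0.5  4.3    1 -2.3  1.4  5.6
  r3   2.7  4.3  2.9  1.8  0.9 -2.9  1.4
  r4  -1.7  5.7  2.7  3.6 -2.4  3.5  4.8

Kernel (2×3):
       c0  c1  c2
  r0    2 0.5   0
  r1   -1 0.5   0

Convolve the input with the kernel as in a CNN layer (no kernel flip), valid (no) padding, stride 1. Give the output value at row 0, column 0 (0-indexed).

The receptive field on the input at this output position is [3.6 -1.1 -1.4 / -2.5 -2.2 -1.2]. Elementwise product with the kernel and sum: 3.6·2 + -1.1·0.5 + -2.5·-1 + -2.2·0.5.

8.05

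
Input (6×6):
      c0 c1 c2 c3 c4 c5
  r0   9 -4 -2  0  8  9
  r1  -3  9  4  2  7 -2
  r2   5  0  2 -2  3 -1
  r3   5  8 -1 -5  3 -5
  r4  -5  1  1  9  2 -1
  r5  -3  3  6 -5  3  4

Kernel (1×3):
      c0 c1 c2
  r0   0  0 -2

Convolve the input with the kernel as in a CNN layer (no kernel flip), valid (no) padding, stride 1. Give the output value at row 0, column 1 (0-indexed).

The receptive field on the input at this output position is [-4 -2 0]. Elementwise product with the kernel and sum: 0·-2.

0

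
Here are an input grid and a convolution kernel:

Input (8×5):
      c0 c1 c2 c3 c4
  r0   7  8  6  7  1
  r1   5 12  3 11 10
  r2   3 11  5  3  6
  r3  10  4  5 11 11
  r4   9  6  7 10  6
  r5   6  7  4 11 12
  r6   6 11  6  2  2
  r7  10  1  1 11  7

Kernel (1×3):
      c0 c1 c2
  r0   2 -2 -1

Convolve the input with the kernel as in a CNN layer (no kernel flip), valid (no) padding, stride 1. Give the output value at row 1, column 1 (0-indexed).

The receptive field on the input at this output position is [12 3 11]. Elementwise product with the kernel and sum: 12·2 + 3·-2 + 11·-1.

7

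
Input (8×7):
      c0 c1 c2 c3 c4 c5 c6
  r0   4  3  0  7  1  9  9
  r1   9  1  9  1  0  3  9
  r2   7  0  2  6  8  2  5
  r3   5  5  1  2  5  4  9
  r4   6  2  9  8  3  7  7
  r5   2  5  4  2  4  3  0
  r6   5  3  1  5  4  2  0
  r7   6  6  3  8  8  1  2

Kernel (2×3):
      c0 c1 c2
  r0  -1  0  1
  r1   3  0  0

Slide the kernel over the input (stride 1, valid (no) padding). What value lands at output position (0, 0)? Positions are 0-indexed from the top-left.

23

The receptive field on the input at this output position is [4 3 0 / 9 1 9]. Elementwise product with the kernel and sum: 4·-1 + 0·1 + 9·3.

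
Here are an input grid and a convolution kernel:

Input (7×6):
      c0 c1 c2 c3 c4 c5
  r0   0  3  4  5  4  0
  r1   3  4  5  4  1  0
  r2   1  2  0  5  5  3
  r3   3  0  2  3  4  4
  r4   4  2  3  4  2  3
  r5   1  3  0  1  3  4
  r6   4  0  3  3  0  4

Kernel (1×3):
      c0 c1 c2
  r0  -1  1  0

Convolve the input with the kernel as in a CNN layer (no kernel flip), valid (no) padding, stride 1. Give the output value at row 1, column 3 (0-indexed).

The receptive field on the input at this output position is [4 1 0]. Elementwise product with the kernel and sum: 4·-1 + 1·1.

-3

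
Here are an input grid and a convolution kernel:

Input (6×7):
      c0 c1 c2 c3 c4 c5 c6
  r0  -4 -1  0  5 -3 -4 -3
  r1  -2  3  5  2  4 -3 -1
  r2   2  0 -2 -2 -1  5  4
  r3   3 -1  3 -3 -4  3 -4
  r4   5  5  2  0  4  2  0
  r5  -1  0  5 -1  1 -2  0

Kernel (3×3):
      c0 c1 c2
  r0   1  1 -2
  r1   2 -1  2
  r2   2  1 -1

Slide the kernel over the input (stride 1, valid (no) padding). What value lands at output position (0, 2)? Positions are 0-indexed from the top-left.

The receptive field on the input at this output position is [0 5 -3 / 5 2 4 / -2 -2 -1]. Elementwise product with the kernel and sum: 0·1 + 5·1 + -3·-2 + 5·2 + 2·-1 + 4·2 + -2·2 + -2·1 + -1·-1.

22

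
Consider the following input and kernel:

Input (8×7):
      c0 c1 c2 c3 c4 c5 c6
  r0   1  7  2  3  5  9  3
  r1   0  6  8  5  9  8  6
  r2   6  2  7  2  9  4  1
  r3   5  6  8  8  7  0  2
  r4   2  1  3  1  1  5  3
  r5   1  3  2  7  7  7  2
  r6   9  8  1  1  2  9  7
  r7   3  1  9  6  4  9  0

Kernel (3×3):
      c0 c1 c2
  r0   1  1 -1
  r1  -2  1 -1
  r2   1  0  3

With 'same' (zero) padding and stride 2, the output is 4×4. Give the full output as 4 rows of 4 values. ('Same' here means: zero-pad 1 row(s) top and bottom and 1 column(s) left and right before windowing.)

12 6 19 -7
16 40 15 7
9 30 37 2
2 1 31 7

Output[0,0]: The receptive field on the zero-padded input at this output position is [0 0 0 / 0 1 7 / 0 0 6]. Elementwise product with the kernel and sum: 0·1 + 0·1 + 0·-1 + 0·-2 + 1·1 + 7·-1 + 0·1 + 6·3.
Output[0,1]: The receptive field on the zero-padded input at this output position is [0 0 0 / 7 2 3 / 6 8 5]. Elementwise product with the kernel and sum: 0·1 + 0·1 + 0·-1 + 7·-2 + 2·1 + 3·-1 + 6·1 + 5·3.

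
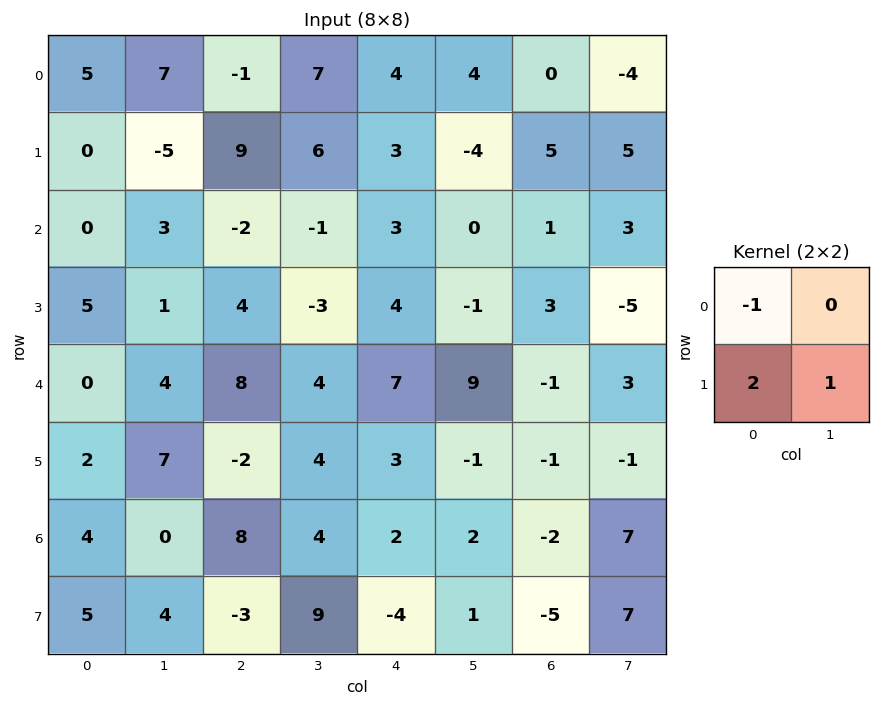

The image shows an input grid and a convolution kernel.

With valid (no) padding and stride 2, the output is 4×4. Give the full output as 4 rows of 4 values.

Output[0,0]: The receptive field on the input at this output position is [5 7 / 0 -5]. Elementwise product with the kernel and sum: 5·-1 + 0·2 + -5·1.

-10 25 -2 15
11 7 4 0
11 -8 -2 -2
10 -5 -9 -1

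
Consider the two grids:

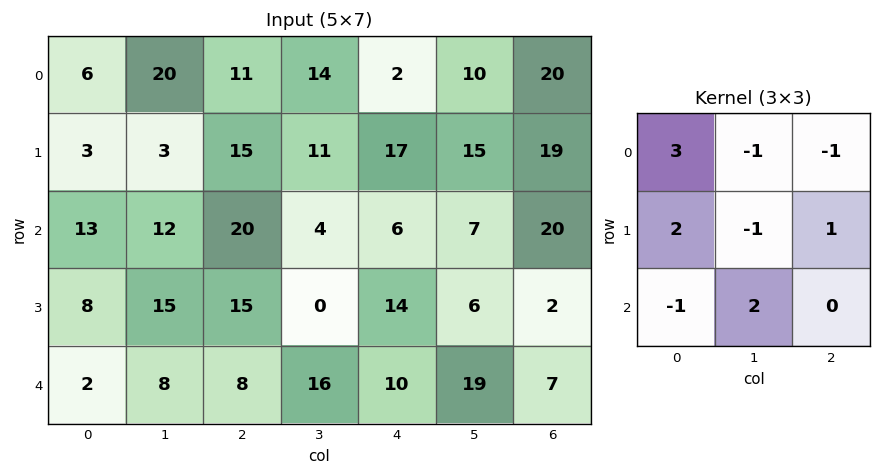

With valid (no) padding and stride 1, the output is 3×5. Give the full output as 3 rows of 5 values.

16 65 41 58 22
47 6 44 38 40
37 35 118 -5 43

Output[0,0]: The receptive field on the input at this output position is [6 20 11 / 3 3 15 / 13 12 20]. Elementwise product with the kernel and sum: 6·3 + 20·-1 + 11·-1 + 3·2 + 3·-1 + 15·1 + 13·-1 + 12·2.
Output[0,1]: The receptive field on the input at this output position is [20 11 14 / 3 15 11 / 12 20 4]. Elementwise product with the kernel and sum: 20·3 + 11·-1 + 14·-1 + 3·2 + 15·-1 + 11·1 + 12·-1 + 20·2.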